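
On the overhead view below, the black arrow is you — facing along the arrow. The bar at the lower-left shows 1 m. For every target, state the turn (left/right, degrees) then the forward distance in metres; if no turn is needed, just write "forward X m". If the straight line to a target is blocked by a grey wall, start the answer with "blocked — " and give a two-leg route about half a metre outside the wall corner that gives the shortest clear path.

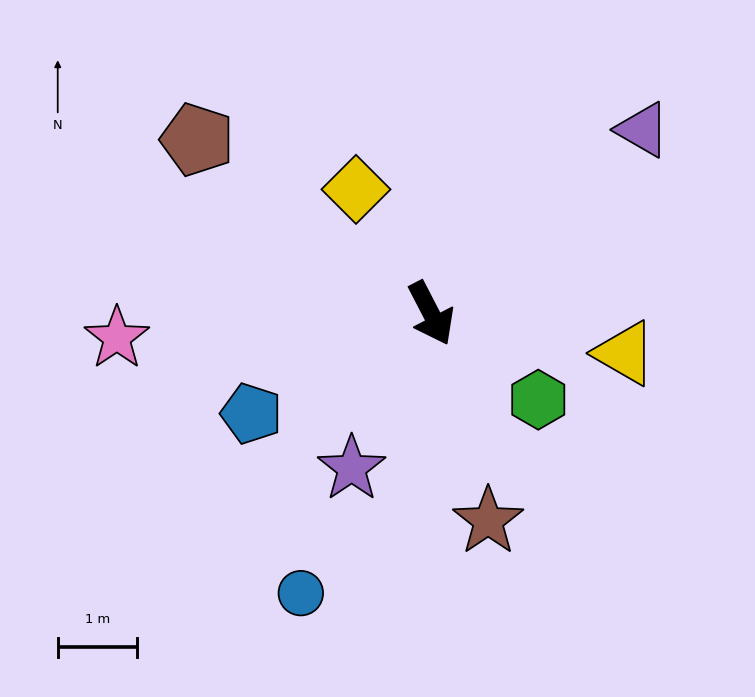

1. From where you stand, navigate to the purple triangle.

turn left 104°, forward 3.6 m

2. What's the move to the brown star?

turn right 12°, forward 2.7 m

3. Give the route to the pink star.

turn right 113°, forward 4.0 m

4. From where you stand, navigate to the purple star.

turn right 55°, forward 2.2 m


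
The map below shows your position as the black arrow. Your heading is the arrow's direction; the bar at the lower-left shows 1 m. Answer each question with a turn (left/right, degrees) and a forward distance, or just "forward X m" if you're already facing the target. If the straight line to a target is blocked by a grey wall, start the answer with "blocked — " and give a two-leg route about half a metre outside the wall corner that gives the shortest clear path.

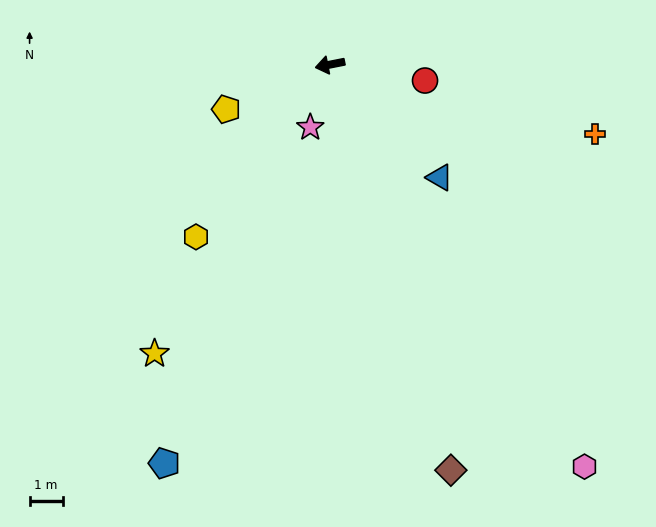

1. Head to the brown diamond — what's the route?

turn left 95°, forward 12.8 m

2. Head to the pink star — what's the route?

turn left 61°, forward 2.0 m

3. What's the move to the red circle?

turn left 159°, forward 2.9 m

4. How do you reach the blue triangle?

turn left 123°, forward 4.8 m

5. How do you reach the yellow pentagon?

turn left 12°, forward 3.4 m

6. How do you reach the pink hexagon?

turn left 111°, forward 14.4 m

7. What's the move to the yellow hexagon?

turn left 41°, forward 6.6 m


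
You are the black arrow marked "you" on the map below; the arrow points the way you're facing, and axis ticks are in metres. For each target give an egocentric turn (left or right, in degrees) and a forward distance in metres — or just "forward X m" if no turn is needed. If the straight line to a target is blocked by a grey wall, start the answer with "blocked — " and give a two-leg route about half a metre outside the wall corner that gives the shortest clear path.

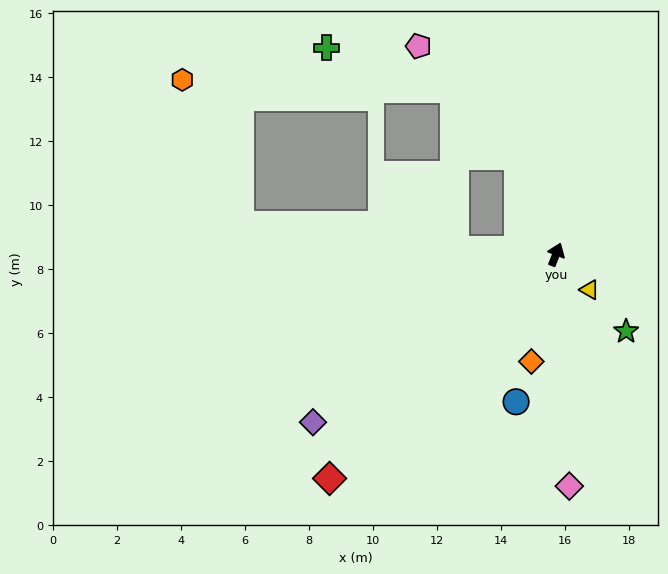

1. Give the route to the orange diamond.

turn right 172°, forward 3.4 m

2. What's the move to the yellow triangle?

turn right 115°, forward 1.5 m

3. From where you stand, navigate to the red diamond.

turn left 156°, forward 9.9 m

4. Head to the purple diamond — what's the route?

turn left 146°, forward 9.2 m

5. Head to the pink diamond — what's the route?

turn right 155°, forward 7.2 m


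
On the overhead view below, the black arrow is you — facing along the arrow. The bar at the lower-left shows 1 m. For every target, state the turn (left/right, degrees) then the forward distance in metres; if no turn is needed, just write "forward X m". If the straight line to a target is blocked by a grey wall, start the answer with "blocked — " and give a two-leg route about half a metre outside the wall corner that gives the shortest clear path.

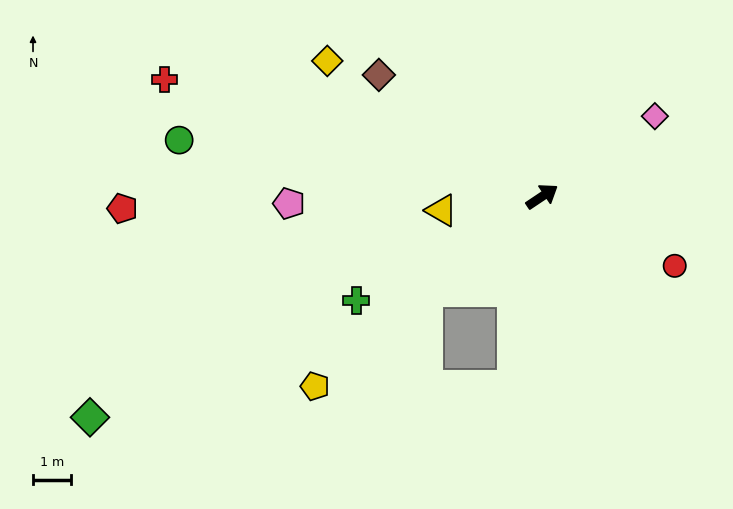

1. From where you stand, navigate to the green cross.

turn left 175°, forward 5.6 m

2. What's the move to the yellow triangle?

turn left 154°, forward 2.7 m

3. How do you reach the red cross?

turn left 129°, forward 10.3 m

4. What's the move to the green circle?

turn left 137°, forward 9.6 m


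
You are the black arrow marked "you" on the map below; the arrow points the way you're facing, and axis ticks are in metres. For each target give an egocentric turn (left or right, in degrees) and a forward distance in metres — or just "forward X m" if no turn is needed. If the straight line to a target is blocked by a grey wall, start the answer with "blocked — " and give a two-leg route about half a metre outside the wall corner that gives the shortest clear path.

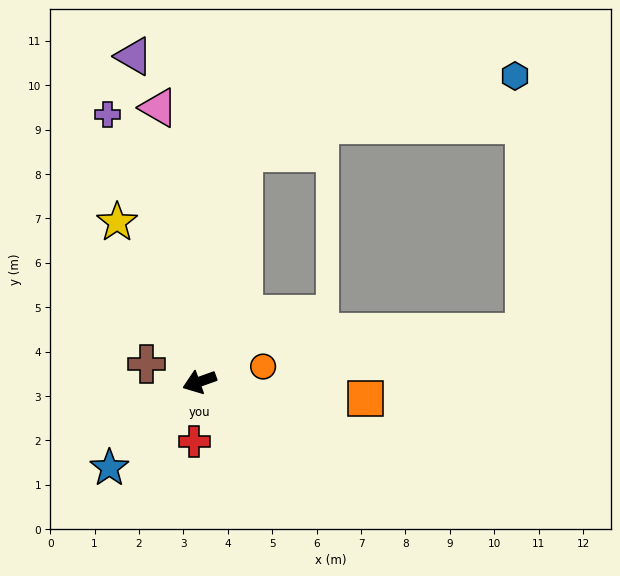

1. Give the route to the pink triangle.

turn right 101°, forward 6.2 m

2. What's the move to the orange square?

turn left 155°, forward 3.8 m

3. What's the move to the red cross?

turn left 65°, forward 1.3 m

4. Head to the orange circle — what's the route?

turn left 174°, forward 1.5 m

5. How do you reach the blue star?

turn left 24°, forward 2.8 m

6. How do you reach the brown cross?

turn right 38°, forward 1.3 m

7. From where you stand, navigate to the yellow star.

turn right 82°, forward 4.0 m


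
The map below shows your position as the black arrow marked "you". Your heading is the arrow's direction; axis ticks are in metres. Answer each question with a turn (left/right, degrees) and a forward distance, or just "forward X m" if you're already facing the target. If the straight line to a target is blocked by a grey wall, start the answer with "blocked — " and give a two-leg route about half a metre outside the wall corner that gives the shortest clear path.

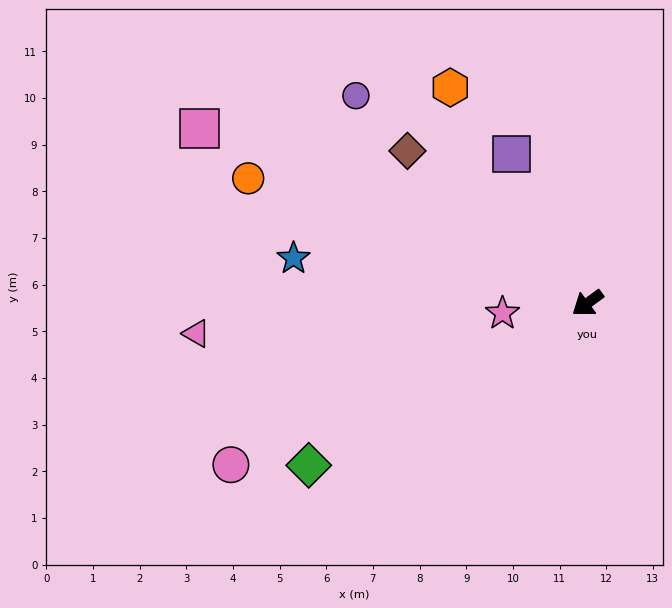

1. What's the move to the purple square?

turn right 99°, forward 3.6 m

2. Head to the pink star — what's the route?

turn right 29°, forward 1.8 m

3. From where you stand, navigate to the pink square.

turn right 60°, forward 9.1 m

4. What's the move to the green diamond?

turn right 6°, forward 6.9 m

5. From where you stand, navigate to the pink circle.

turn right 12°, forward 8.4 m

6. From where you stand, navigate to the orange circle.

turn right 56°, forward 7.7 m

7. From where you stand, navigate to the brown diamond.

turn right 76°, forward 5.1 m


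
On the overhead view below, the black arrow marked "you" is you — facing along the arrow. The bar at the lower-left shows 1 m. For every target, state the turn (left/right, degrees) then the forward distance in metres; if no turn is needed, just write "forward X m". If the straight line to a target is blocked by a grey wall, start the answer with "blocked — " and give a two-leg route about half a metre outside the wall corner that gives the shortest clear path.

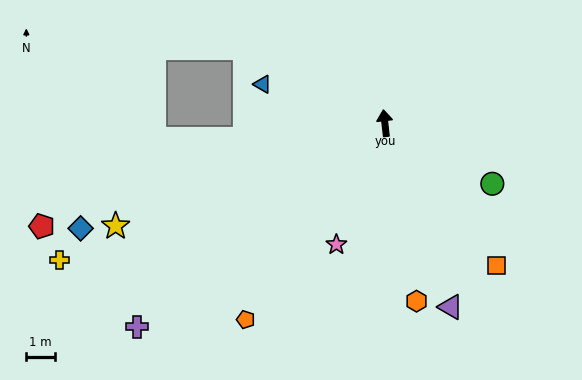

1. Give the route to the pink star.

turn left 152°, forward 4.6 m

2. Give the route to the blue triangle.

turn left 66°, forward 4.5 m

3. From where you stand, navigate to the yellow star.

turn left 105°, forward 10.2 m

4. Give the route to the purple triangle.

turn right 167°, forward 6.9 m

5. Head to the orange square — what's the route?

turn right 148°, forward 6.4 m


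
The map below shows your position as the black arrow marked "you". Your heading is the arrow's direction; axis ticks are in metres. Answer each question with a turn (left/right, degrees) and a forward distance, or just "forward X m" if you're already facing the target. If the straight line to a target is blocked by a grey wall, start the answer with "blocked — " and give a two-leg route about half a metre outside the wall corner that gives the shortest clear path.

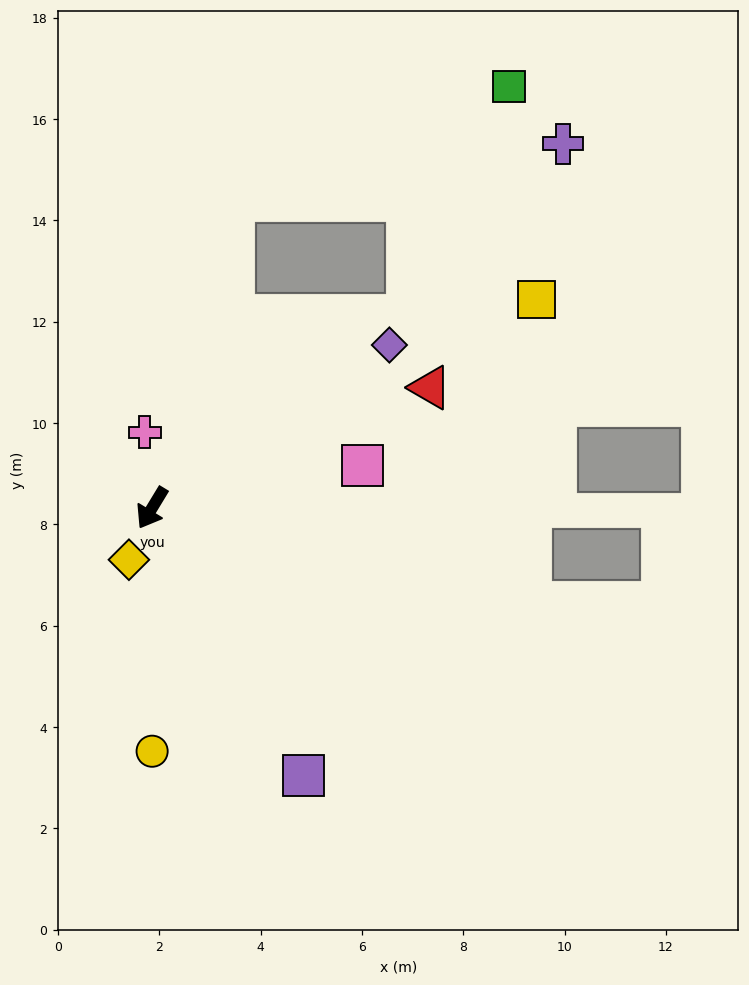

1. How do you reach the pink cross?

turn right 143°, forward 1.5 m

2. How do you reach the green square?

blocked — turn right 164°, forward 6.3 m, then turn right 52°, forward 5.9 m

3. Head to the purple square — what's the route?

turn left 61°, forward 6.1 m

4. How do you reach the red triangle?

turn left 145°, forward 6.0 m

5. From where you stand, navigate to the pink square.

turn left 133°, forward 4.2 m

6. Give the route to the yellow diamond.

turn left 7°, forward 1.1 m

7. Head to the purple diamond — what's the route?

turn left 156°, forward 5.7 m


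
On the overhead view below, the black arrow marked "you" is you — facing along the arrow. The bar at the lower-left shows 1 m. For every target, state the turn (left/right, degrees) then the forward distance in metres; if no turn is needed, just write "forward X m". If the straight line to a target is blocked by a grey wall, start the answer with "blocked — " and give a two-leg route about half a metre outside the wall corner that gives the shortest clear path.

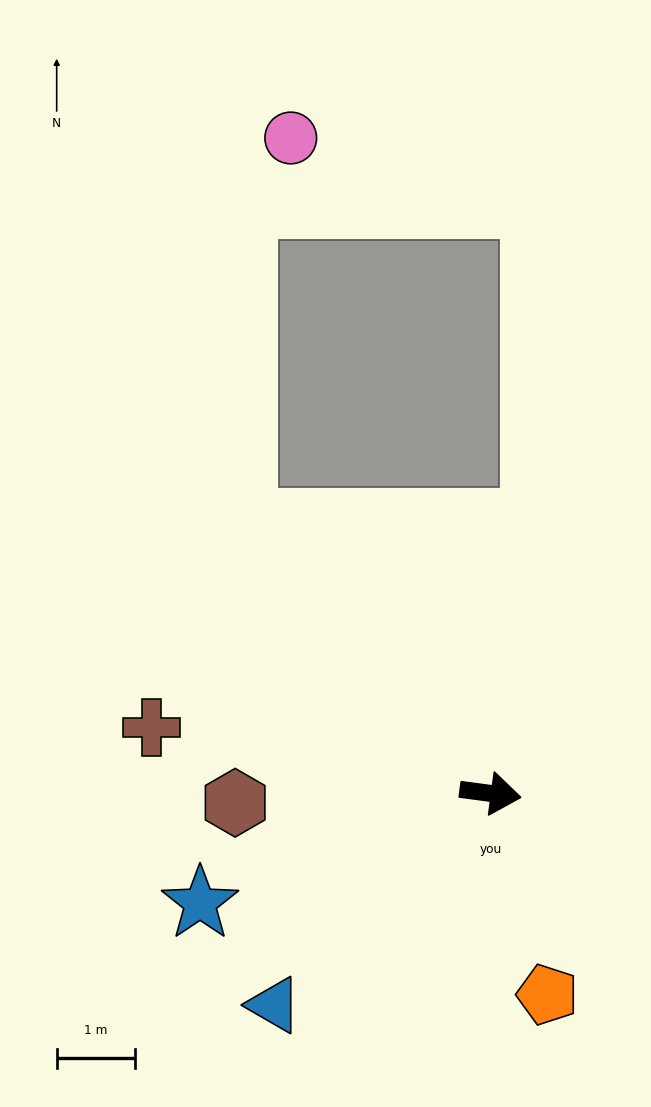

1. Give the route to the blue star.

turn right 152°, forward 4.0 m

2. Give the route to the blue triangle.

turn right 128°, forward 3.9 m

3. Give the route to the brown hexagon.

turn right 170°, forward 3.3 m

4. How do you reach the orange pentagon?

turn right 67°, forward 2.7 m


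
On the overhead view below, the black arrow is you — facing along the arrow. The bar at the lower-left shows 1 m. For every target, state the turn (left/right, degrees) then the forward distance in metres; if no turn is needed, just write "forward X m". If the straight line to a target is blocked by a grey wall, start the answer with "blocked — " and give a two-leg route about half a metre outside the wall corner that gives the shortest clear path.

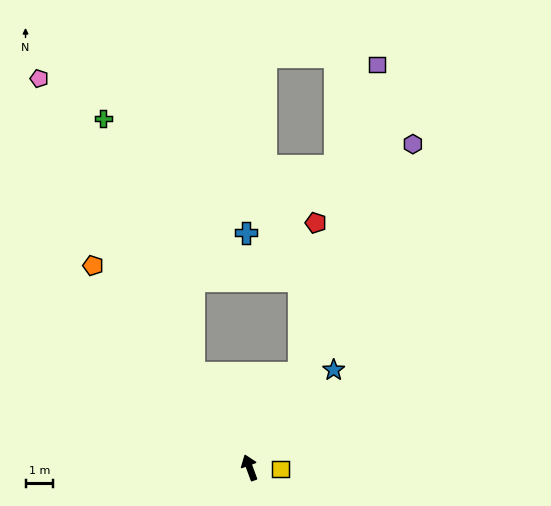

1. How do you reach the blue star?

turn right 61°, forward 4.6 m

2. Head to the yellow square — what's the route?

turn right 113°, forward 1.1 m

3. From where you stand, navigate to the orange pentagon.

turn left 18°, forward 9.2 m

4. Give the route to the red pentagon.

blocked — turn right 48°, forward 3.8 m, then turn left 22°, forward 5.5 m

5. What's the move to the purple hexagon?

turn right 47°, forward 13.1 m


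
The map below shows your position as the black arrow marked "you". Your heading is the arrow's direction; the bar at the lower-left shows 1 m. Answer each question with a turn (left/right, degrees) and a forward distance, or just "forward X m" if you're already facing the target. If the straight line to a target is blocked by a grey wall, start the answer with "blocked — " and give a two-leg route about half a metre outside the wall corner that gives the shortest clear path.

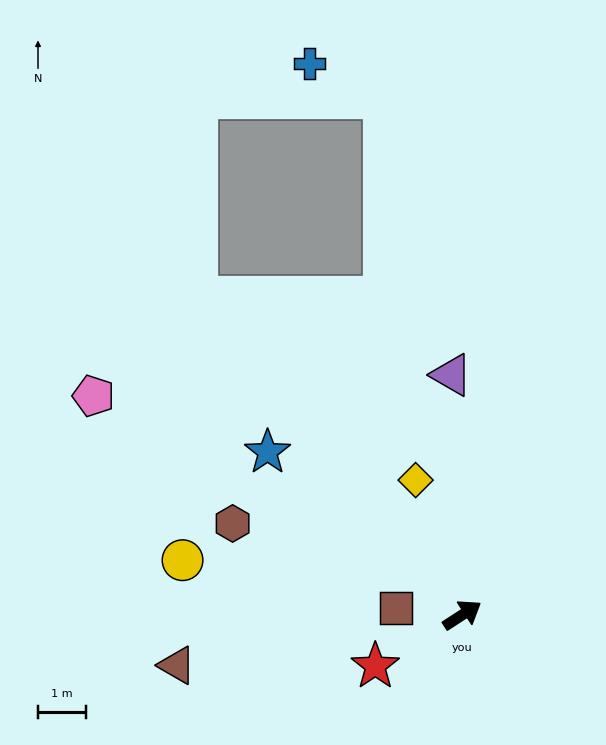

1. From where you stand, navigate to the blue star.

turn left 107°, forward 5.2 m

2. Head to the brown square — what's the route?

turn left 141°, forward 1.4 m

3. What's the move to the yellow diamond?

turn left 76°, forward 2.9 m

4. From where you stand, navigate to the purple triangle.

turn left 60°, forward 5.0 m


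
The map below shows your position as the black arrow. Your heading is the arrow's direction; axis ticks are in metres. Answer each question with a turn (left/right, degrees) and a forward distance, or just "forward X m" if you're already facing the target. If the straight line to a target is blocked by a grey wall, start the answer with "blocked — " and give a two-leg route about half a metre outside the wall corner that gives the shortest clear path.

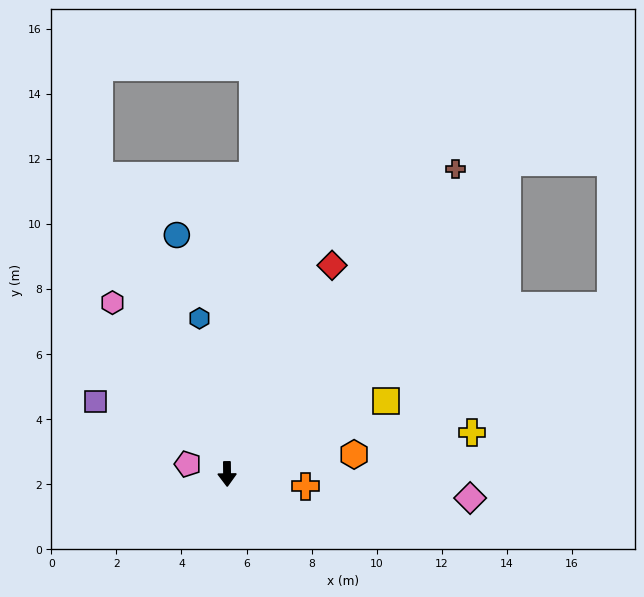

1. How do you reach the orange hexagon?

turn left 98°, forward 3.9 m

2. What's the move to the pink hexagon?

turn right 147°, forward 6.3 m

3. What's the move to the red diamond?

turn left 153°, forward 7.2 m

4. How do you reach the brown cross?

turn left 142°, forward 11.7 m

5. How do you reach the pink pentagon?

turn right 105°, forward 1.2 m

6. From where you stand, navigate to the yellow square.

turn left 114°, forward 5.4 m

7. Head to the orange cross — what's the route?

turn left 81°, forward 2.4 m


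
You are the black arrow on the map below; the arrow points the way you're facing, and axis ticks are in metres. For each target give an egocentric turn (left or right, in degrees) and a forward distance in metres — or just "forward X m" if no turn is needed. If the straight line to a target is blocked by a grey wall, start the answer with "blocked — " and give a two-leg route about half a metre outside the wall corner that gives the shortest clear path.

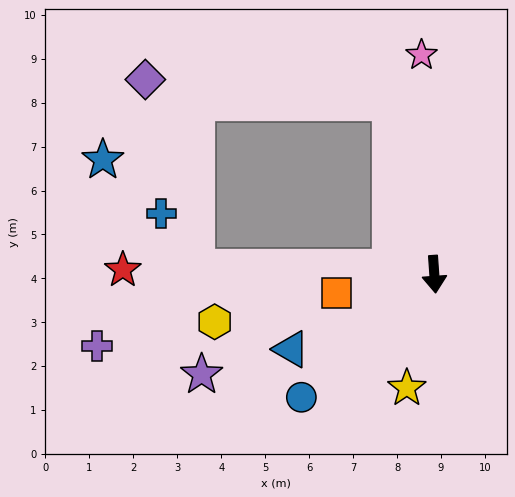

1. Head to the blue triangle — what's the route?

turn right 66°, forward 3.7 m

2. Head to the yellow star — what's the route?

turn right 18°, forward 2.7 m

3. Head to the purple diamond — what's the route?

blocked — turn right 170°, forward 4.0 m, then turn left 71°, forward 5.6 m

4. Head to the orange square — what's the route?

turn right 83°, forward 2.3 m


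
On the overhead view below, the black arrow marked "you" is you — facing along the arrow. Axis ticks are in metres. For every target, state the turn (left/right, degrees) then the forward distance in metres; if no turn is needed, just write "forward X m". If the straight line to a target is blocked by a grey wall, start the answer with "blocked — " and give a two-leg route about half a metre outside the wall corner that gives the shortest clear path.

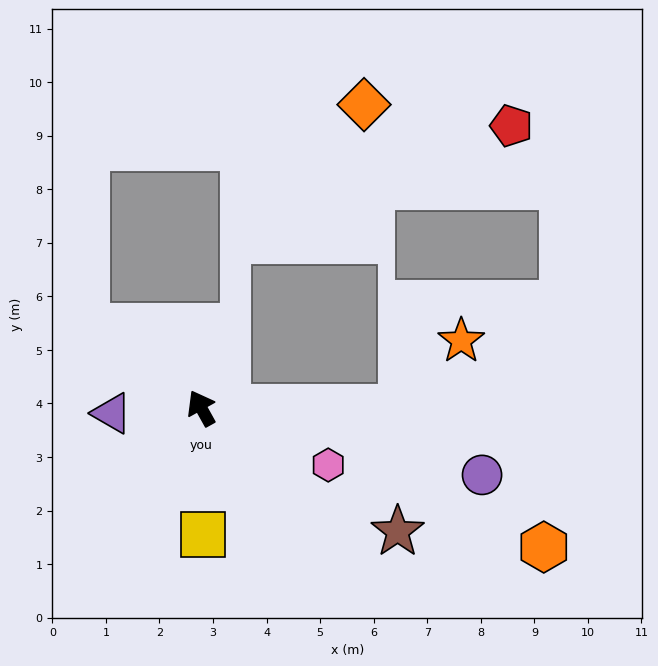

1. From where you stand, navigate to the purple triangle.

turn left 64°, forward 1.7 m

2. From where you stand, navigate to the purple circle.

turn right 132°, forward 5.4 m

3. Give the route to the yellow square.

turn left 152°, forward 2.4 m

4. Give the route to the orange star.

blocked — turn right 119°, forward 3.7 m, then turn left 48°, forward 1.7 m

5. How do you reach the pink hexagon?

turn right 143°, forward 2.6 m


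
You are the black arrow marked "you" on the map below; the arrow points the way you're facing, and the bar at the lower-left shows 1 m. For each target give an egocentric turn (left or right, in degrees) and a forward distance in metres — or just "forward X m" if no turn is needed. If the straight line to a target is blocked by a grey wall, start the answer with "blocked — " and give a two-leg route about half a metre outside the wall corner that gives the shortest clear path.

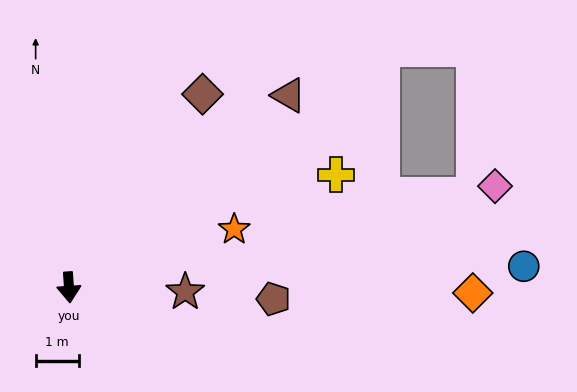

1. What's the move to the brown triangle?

turn left 127°, forward 6.8 m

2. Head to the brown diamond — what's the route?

turn left 141°, forward 5.5 m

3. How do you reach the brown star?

turn left 84°, forward 2.7 m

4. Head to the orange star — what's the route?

turn left 106°, forward 4.1 m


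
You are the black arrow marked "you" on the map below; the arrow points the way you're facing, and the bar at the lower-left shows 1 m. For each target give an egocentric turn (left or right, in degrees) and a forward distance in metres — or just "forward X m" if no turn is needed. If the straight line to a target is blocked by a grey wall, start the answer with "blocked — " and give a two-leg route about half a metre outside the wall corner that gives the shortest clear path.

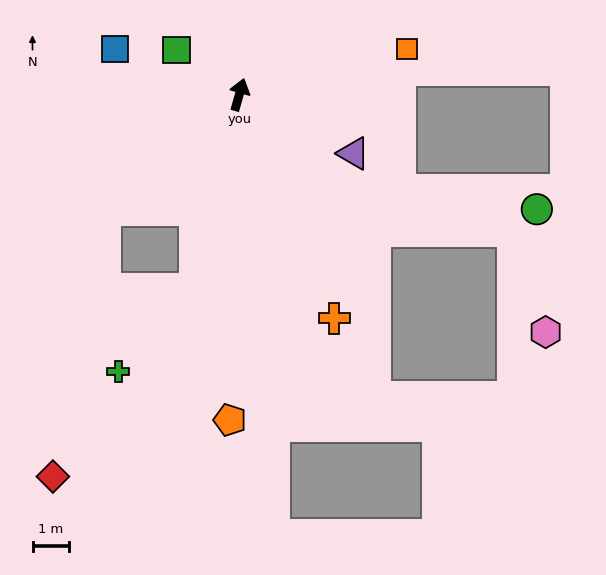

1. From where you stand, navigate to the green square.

turn left 70°, forward 2.1 m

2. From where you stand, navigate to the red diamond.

blocked — turn left 147°, forward 4.8 m, then turn left 38°, forward 7.4 m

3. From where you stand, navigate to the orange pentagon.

turn right 166°, forward 8.8 m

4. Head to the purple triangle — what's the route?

turn right 101°, forward 3.5 m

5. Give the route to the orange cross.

turn right 141°, forward 6.6 m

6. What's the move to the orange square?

turn right 59°, forward 4.7 m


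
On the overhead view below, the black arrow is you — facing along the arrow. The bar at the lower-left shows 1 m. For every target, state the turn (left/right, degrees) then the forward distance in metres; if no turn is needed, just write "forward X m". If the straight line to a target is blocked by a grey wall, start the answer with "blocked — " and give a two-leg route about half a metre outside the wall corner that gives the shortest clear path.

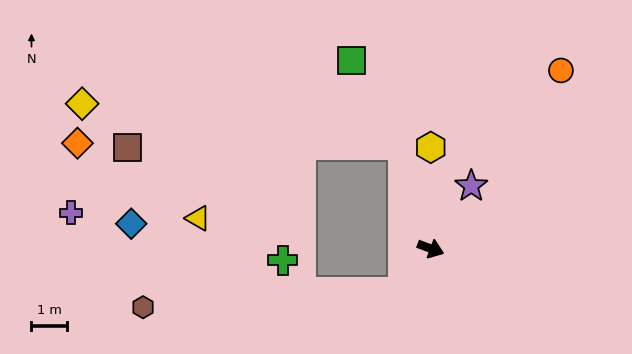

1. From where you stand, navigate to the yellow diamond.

blocked — turn left 125°, forward 3.0 m, then turn left 68°, forward 9.2 m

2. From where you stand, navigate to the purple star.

turn left 78°, forward 2.1 m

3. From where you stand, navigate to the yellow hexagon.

turn left 110°, forward 2.9 m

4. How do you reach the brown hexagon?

blocked — turn right 102°, forward 1.4 m, then turn right 54°, forward 7.4 m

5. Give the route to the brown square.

blocked — turn left 125°, forward 3.0 m, then turn left 76°, forward 7.8 m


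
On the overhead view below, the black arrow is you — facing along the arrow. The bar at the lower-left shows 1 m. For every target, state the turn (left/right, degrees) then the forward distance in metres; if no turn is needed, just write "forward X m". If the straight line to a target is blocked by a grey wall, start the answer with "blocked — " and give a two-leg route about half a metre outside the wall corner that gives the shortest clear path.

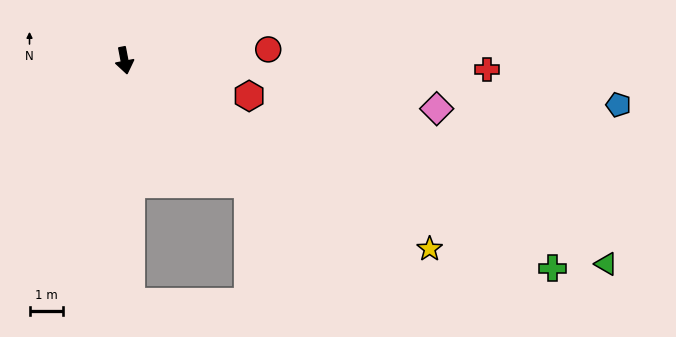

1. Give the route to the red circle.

turn left 84°, forward 4.3 m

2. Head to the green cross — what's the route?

turn left 53°, forward 14.2 m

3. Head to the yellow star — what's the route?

turn left 47°, forward 10.7 m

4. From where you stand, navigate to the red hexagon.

turn left 63°, forward 3.9 m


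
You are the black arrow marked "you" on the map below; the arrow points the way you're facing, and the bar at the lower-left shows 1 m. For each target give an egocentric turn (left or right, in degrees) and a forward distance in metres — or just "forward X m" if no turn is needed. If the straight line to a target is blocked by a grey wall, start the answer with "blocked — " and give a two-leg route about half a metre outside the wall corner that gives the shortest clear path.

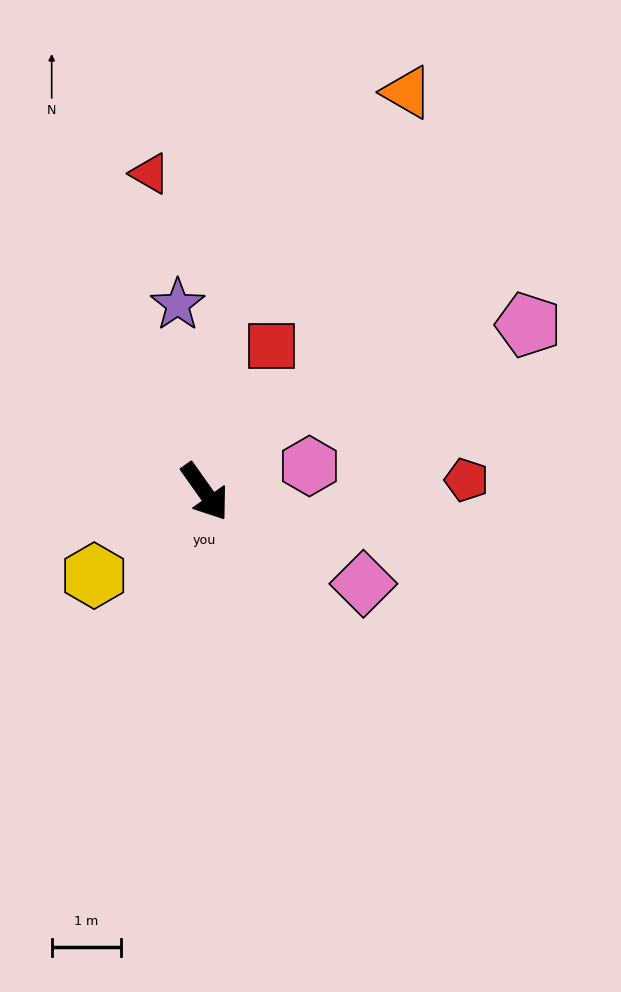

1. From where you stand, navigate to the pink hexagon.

turn left 68°, forward 1.6 m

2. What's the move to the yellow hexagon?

turn right 88°, forward 2.0 m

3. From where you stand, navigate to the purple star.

turn left 153°, forward 2.7 m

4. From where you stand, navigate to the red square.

turn left 120°, forward 2.3 m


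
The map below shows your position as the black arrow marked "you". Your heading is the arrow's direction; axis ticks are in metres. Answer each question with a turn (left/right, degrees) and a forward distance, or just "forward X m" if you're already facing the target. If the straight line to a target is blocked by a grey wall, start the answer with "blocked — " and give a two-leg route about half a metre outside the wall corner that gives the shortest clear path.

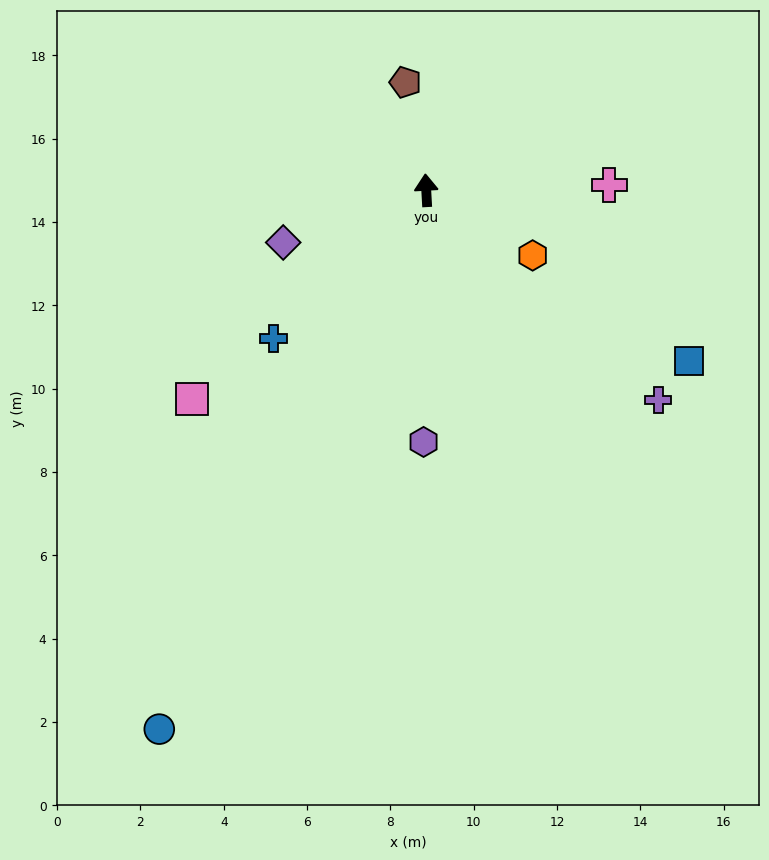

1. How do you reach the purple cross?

turn right 135°, forward 7.5 m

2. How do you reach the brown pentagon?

turn left 8°, forward 2.6 m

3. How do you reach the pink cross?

turn right 92°, forward 4.4 m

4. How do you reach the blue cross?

turn left 131°, forward 5.1 m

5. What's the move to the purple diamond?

turn left 107°, forward 3.7 m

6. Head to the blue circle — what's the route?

turn left 150°, forward 14.4 m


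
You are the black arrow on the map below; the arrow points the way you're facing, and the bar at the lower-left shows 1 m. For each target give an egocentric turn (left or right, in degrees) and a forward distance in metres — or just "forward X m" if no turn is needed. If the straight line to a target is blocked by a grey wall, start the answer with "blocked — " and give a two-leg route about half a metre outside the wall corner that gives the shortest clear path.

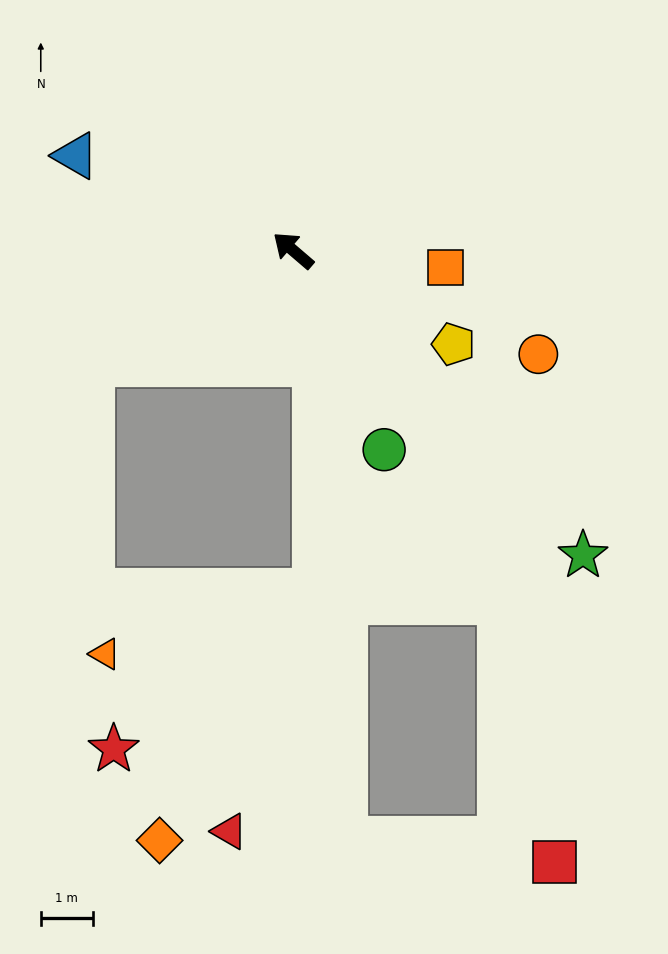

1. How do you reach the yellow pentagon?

turn right 170°, forward 3.6 m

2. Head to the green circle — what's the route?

turn left 155°, forward 4.2 m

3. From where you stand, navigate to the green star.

turn left 174°, forward 8.1 m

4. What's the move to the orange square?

turn right 146°, forward 2.9 m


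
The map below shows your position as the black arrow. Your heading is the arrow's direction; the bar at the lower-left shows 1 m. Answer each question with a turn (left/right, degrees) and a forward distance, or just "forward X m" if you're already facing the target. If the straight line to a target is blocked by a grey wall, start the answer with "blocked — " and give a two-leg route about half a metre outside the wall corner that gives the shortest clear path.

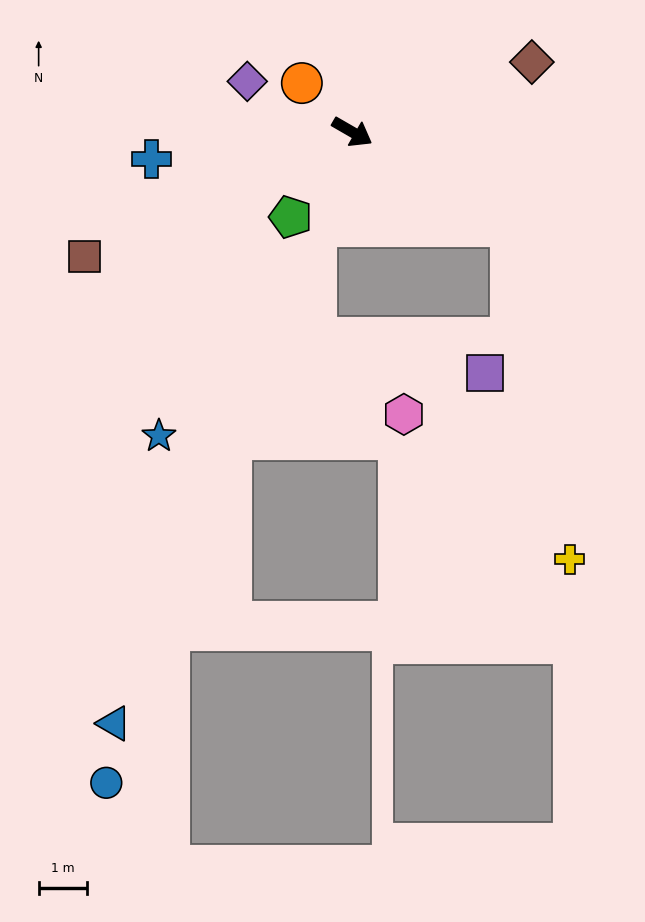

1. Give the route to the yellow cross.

blocked — forward 3.8 m, then turn right 50°, forward 7.0 m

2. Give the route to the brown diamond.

turn left 51°, forward 4.0 m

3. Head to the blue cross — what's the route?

turn right 142°, forward 4.2 m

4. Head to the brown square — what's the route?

turn right 125°, forward 6.1 m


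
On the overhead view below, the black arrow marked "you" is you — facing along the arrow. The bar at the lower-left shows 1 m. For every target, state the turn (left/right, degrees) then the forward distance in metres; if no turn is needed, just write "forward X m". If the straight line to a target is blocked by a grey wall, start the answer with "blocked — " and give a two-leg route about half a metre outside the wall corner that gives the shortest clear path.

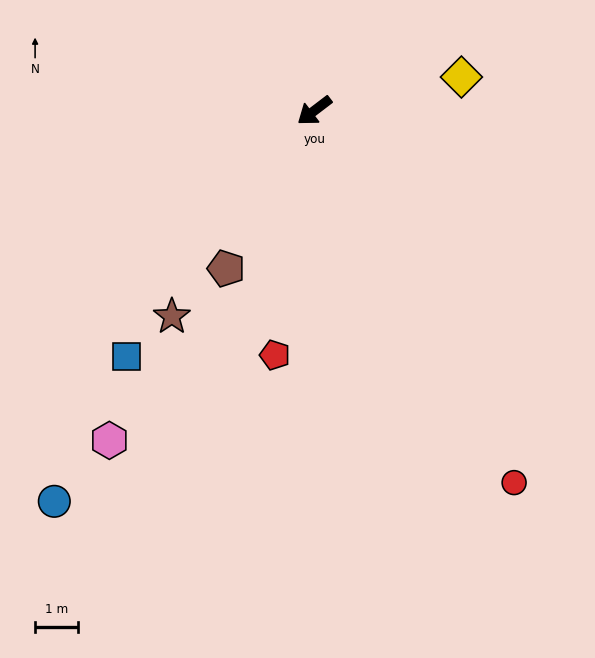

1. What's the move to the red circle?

turn left 81°, forward 9.9 m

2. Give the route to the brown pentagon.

turn left 24°, forward 4.3 m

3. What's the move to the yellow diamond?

turn left 156°, forward 3.5 m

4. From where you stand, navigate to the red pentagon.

turn left 44°, forward 5.8 m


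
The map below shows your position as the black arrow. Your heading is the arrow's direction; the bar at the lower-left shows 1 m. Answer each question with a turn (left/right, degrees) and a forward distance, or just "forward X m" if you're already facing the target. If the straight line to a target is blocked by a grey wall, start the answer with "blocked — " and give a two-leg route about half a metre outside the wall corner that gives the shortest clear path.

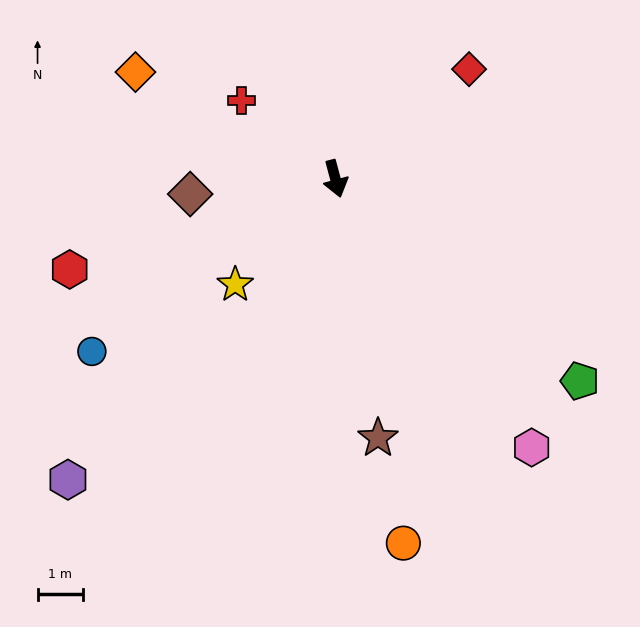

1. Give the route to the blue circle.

turn right 70°, forward 6.5 m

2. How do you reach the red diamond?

turn left 114°, forward 3.8 m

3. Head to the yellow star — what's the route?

turn right 58°, forward 3.2 m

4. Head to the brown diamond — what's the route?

turn right 99°, forward 3.2 m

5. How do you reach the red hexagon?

turn right 86°, forward 6.1 m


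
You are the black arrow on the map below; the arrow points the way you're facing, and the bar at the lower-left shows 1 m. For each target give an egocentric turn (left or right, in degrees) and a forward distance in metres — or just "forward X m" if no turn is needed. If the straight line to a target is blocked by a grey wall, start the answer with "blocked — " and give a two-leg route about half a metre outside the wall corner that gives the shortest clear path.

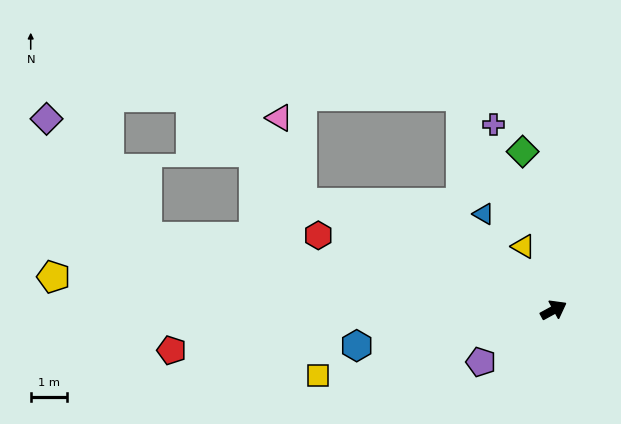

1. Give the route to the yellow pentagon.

turn left 148°, forward 14.0 m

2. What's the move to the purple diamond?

blocked — turn left 141°, forward 11.5 m, then turn right 40°, forward 4.3 m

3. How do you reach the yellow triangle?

turn left 87°, forward 2.0 m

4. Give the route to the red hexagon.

turn left 134°, forward 6.9 m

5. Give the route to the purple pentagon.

turn right 173°, forward 2.5 m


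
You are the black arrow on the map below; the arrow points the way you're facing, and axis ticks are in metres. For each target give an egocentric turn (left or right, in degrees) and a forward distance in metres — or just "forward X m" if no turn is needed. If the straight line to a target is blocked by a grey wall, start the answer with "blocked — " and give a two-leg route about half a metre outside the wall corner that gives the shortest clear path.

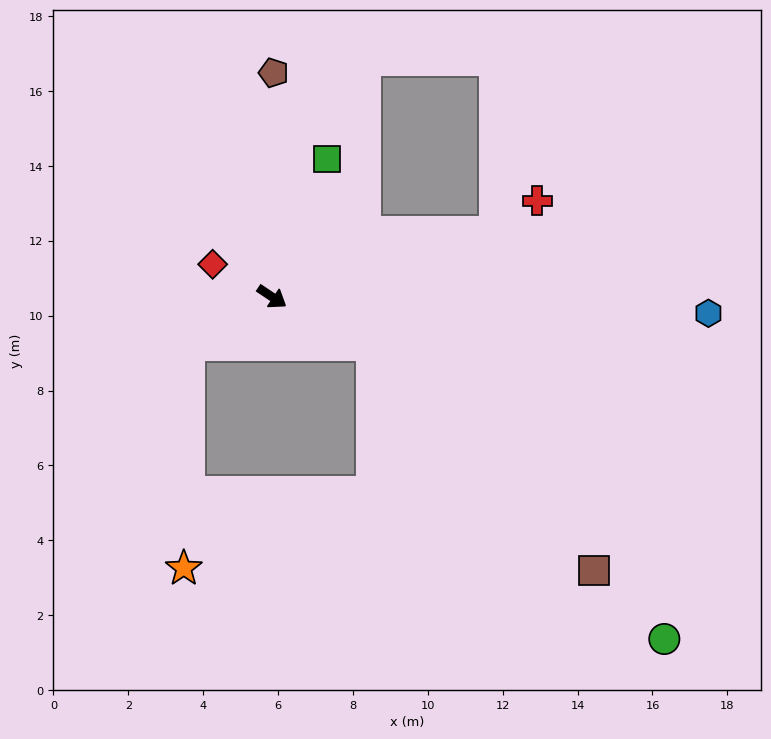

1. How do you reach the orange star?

blocked — turn right 116°, forward 2.5 m, then turn left 58°, forward 6.0 m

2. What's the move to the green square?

turn left 102°, forward 4.0 m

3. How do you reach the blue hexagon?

turn left 32°, forward 11.7 m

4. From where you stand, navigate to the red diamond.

turn right 175°, forward 1.8 m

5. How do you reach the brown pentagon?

turn left 123°, forward 6.0 m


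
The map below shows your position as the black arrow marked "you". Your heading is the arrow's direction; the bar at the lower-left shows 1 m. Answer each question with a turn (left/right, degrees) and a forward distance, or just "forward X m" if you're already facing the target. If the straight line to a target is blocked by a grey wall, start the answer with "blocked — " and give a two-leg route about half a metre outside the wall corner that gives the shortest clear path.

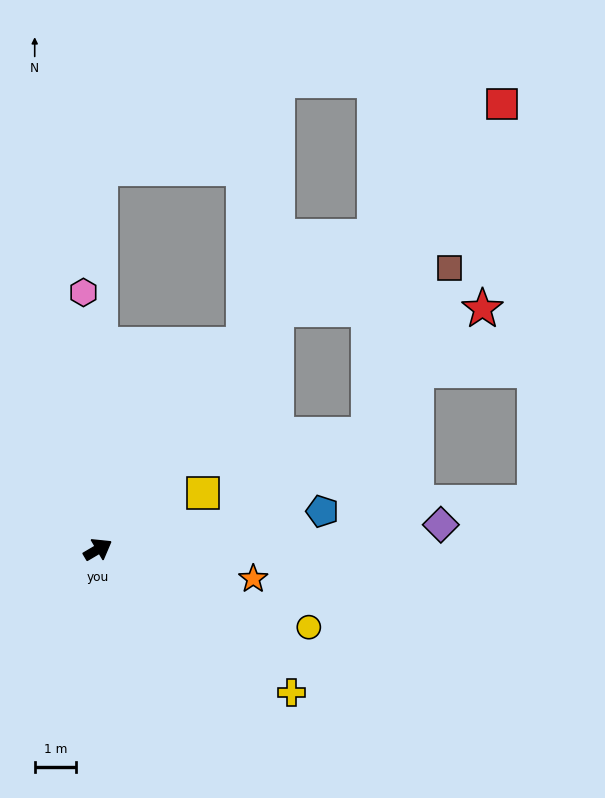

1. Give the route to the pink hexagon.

turn left 63°, forward 6.2 m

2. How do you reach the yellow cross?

turn right 67°, forward 5.8 m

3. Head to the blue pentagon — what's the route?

turn right 21°, forward 5.5 m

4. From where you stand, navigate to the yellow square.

turn right 2°, forward 2.9 m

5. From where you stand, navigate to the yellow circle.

turn right 51°, forward 5.4 m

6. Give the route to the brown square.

blocked — turn left 23°, forward 7.2 m, then turn right 40°, forward 4.3 m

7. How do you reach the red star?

blocked — turn left 23°, forward 7.2 m, then turn right 53°, forward 5.0 m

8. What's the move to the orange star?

turn right 41°, forward 3.8 m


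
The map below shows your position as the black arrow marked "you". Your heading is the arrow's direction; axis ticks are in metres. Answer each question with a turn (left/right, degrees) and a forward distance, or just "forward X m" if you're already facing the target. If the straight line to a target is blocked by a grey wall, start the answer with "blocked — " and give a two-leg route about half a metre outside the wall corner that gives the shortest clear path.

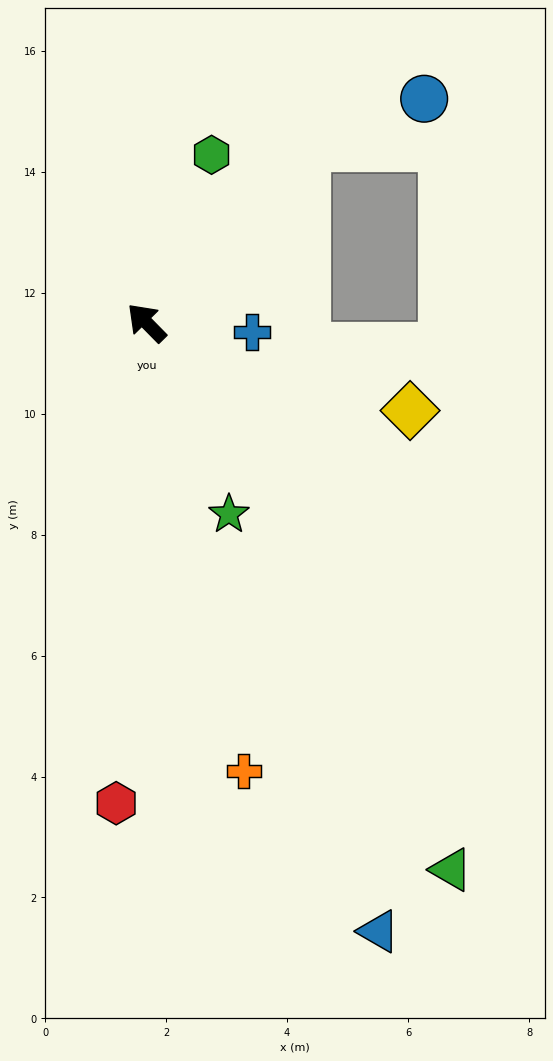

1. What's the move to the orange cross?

turn left 148°, forward 7.6 m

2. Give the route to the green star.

turn left 159°, forward 3.4 m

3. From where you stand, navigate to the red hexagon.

turn left 132°, forward 8.0 m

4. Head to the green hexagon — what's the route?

turn right 66°, forward 3.0 m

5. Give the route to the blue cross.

turn right 139°, forward 1.8 m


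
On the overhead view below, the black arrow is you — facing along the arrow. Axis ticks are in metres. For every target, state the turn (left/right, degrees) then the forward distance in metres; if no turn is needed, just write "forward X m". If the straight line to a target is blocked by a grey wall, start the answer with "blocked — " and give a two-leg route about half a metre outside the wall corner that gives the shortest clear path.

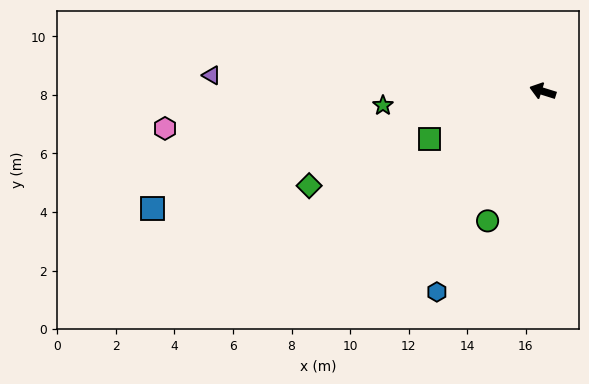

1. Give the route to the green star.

turn left 22°, forward 5.5 m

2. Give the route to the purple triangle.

turn left 15°, forward 11.3 m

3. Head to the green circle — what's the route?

turn left 84°, forward 4.8 m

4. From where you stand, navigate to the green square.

turn left 40°, forward 4.2 m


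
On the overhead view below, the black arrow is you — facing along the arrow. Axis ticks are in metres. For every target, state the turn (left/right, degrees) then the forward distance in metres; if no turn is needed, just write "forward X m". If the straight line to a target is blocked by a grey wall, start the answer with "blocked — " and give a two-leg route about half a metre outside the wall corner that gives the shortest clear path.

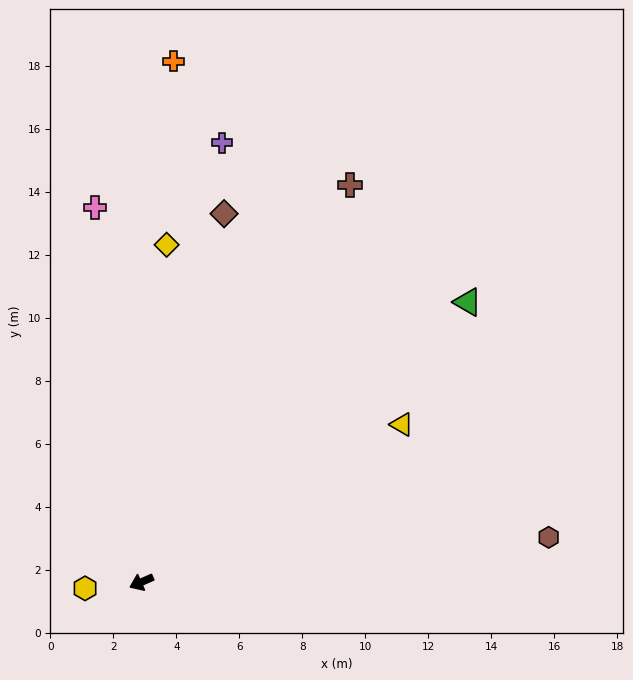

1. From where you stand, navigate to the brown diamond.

turn right 126°, forward 12.0 m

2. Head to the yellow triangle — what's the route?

turn right 173°, forward 9.7 m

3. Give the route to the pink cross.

turn right 107°, forward 12.0 m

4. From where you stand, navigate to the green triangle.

turn right 163°, forward 13.6 m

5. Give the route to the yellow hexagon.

turn right 17°, forward 1.8 m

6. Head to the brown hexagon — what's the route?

turn left 162°, forward 13.0 m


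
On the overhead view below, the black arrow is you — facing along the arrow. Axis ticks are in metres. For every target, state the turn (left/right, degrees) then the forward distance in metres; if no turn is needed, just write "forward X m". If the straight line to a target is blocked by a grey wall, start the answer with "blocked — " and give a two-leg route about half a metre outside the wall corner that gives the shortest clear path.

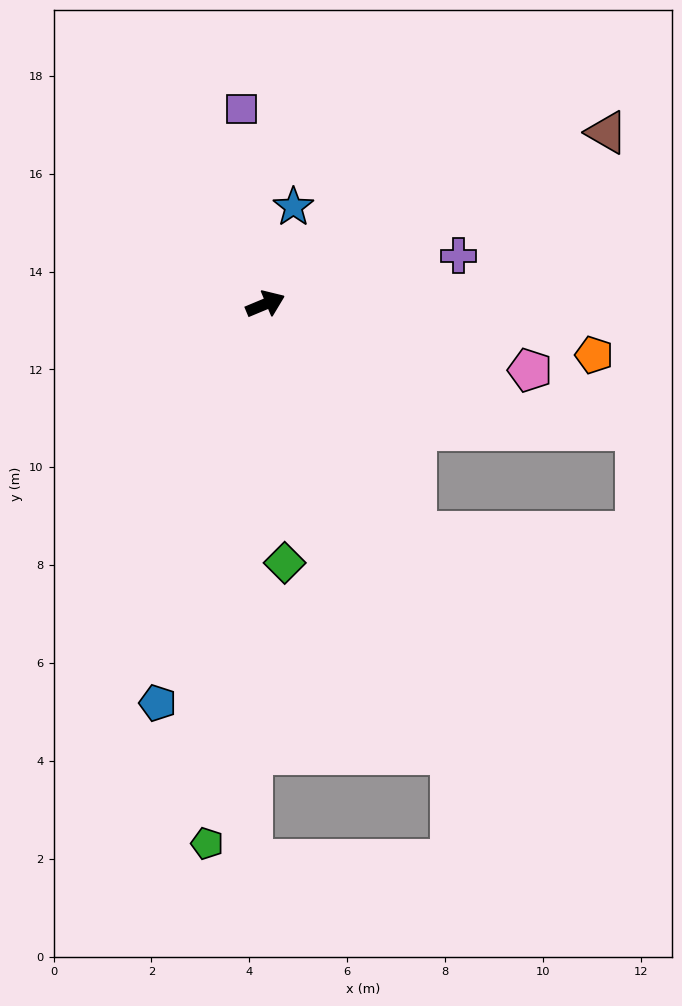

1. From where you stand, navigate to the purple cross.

turn right 9°, forward 4.1 m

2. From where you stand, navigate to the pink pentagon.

turn right 37°, forward 5.6 m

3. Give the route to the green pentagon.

turn right 119°, forward 11.1 m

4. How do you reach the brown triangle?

turn left 4°, forward 7.8 m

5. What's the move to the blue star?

turn left 51°, forward 2.1 m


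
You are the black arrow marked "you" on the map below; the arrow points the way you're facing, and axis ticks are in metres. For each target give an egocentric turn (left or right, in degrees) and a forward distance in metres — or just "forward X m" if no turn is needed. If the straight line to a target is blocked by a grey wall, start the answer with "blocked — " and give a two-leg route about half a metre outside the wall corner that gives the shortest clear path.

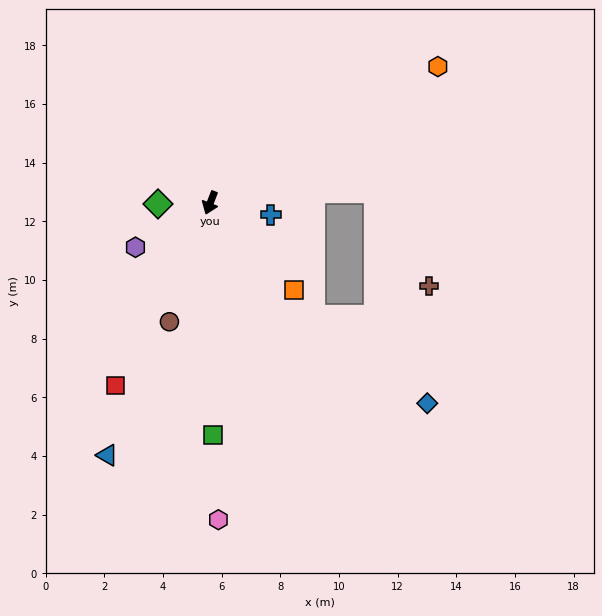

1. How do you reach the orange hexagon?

turn left 142°, forward 9.0 m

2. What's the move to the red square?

turn right 6°, forward 7.0 m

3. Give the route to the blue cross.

turn left 100°, forward 2.1 m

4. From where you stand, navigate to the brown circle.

turn left 2°, forward 4.3 m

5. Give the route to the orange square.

turn left 65°, forward 4.1 m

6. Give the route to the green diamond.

turn right 68°, forward 1.8 m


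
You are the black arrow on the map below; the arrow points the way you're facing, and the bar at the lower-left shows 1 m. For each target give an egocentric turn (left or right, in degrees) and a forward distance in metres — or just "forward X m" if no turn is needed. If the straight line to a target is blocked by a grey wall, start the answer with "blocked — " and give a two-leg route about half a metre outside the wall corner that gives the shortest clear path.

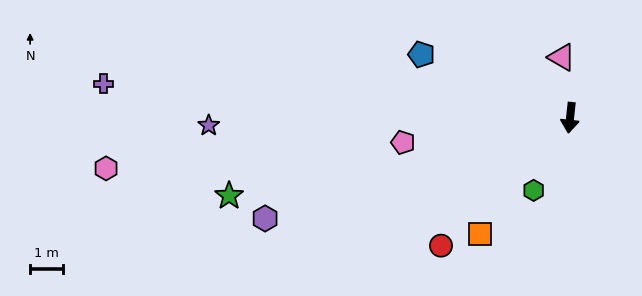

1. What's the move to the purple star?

turn right 83°, forward 10.9 m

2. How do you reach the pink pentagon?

turn right 75°, forward 5.1 m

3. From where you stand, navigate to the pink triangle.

turn right 166°, forward 1.8 m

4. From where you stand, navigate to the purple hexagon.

turn right 66°, forward 9.7 m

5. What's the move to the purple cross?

turn right 88°, forward 14.2 m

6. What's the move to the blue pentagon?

turn right 107°, forward 4.9 m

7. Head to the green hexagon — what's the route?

turn right 20°, forward 2.5 m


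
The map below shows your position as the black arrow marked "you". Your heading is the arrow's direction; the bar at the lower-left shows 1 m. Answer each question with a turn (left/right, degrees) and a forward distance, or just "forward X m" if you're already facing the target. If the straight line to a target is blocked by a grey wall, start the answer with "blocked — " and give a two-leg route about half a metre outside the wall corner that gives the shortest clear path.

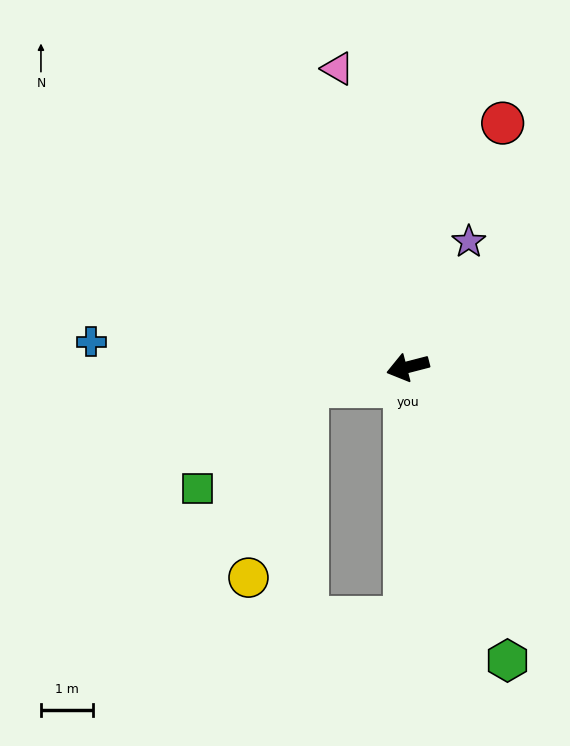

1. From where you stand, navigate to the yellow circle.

blocked — turn right 4°, forward 2.0 m, then turn left 63°, forward 3.9 m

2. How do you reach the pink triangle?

turn right 91°, forward 5.9 m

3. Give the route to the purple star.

turn right 130°, forward 2.7 m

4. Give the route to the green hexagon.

turn left 94°, forward 6.0 m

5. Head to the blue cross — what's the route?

turn right 19°, forward 6.1 m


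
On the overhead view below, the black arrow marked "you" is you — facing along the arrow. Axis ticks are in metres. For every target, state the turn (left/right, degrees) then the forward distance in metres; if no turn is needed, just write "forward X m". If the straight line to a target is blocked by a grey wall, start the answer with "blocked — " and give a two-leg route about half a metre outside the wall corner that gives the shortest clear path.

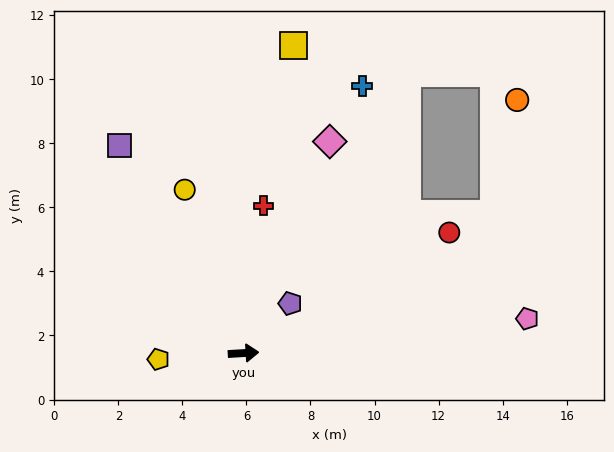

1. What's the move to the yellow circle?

turn left 106°, forward 5.4 m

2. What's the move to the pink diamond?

turn left 64°, forward 7.1 m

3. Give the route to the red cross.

turn left 79°, forward 4.6 m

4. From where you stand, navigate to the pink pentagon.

turn left 4°, forward 8.9 m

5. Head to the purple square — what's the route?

turn left 117°, forward 7.5 m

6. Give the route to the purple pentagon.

turn left 43°, forward 2.1 m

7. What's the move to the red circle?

turn left 27°, forward 7.4 m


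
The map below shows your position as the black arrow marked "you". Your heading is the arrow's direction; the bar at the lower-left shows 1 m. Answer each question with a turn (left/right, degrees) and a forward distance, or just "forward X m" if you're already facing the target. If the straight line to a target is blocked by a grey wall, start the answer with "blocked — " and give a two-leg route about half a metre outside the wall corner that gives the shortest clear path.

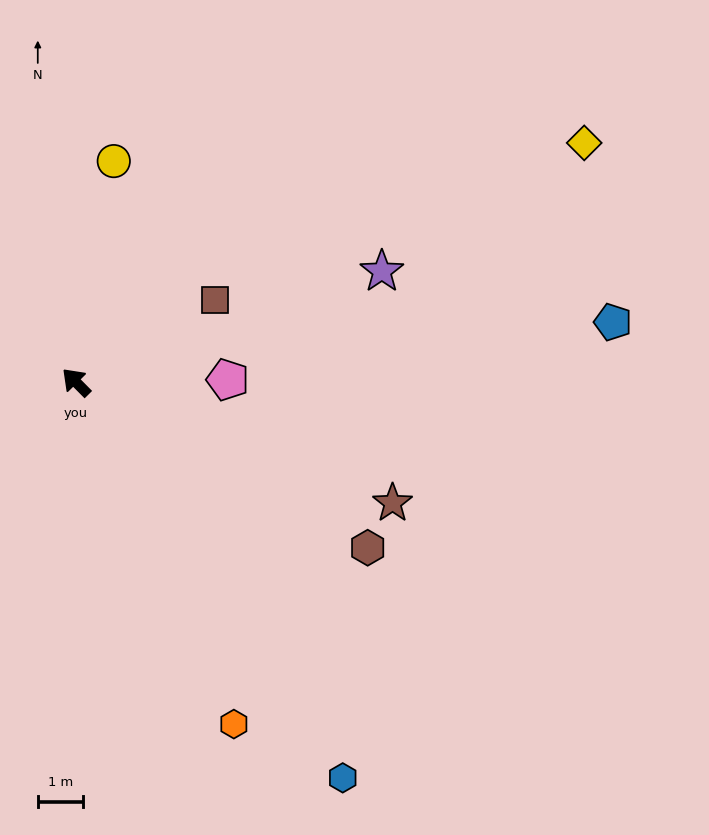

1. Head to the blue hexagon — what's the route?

turn left 169°, forward 10.4 m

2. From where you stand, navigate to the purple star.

turn right 115°, forward 7.1 m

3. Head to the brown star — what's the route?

turn right 156°, forward 7.4 m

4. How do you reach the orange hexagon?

turn left 160°, forward 8.2 m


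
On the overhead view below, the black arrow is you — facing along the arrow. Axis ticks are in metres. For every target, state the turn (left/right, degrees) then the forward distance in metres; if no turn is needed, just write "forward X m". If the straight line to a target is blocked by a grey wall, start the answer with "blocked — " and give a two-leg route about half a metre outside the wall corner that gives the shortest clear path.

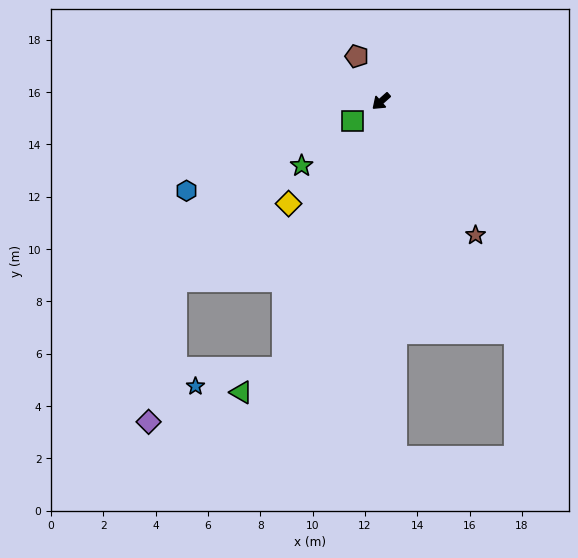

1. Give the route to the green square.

turn right 7°, forward 1.3 m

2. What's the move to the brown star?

turn left 84°, forward 6.3 m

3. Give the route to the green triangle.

blocked — turn left 28°, forward 10.9 m, then turn right 39°, forward 1.8 m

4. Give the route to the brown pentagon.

turn right 103°, forward 2.0 m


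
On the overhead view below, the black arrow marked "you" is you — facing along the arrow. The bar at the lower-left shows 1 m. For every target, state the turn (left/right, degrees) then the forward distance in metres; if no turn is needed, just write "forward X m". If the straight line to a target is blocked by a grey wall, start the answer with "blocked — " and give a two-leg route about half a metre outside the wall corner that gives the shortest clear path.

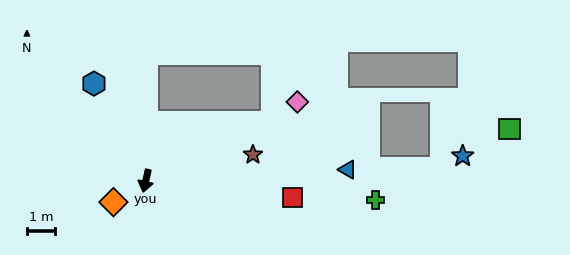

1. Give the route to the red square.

turn left 96°, forward 5.3 m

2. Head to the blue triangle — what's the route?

turn left 106°, forward 7.2 m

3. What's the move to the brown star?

turn left 116°, forward 4.0 m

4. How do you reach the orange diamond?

turn right 44°, forward 1.4 m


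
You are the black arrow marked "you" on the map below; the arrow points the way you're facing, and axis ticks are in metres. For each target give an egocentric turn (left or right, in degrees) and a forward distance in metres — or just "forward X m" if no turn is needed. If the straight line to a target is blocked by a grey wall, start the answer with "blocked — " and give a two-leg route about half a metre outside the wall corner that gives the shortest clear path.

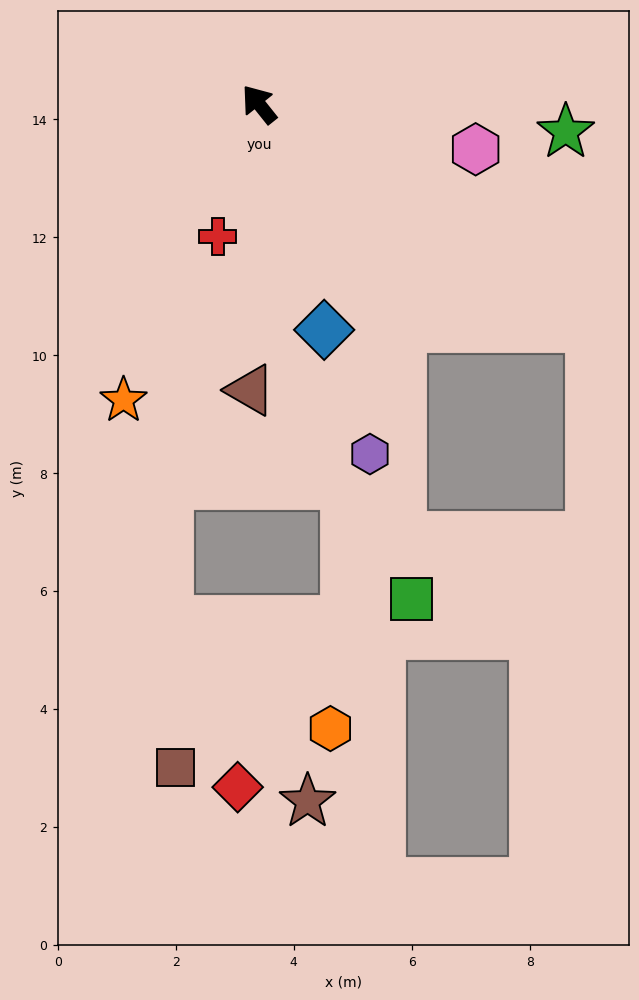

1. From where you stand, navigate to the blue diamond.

turn left 158°, forward 4.0 m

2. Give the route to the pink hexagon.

turn right 140°, forward 3.8 m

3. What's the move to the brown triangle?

turn left 140°, forward 4.9 m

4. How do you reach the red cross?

turn left 124°, forward 2.3 m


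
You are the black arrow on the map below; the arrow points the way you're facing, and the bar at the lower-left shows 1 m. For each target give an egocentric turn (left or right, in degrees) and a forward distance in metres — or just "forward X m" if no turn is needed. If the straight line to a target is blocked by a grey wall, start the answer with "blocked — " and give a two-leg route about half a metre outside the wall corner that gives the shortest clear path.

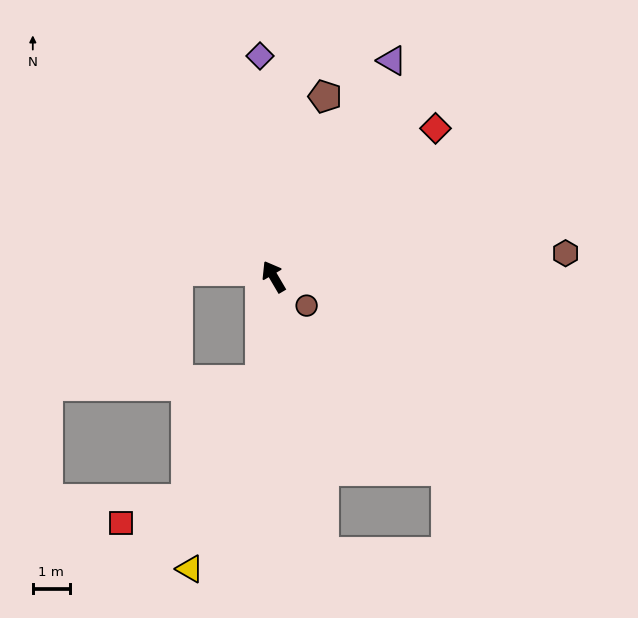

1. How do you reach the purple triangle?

turn right 59°, forward 6.7 m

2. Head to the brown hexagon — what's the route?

turn right 116°, forward 7.9 m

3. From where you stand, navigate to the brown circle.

turn right 162°, forward 1.2 m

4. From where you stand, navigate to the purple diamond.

turn right 27°, forward 6.0 m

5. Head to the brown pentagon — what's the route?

turn right 46°, forward 5.1 m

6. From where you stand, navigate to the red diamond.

turn right 78°, forward 6.0 m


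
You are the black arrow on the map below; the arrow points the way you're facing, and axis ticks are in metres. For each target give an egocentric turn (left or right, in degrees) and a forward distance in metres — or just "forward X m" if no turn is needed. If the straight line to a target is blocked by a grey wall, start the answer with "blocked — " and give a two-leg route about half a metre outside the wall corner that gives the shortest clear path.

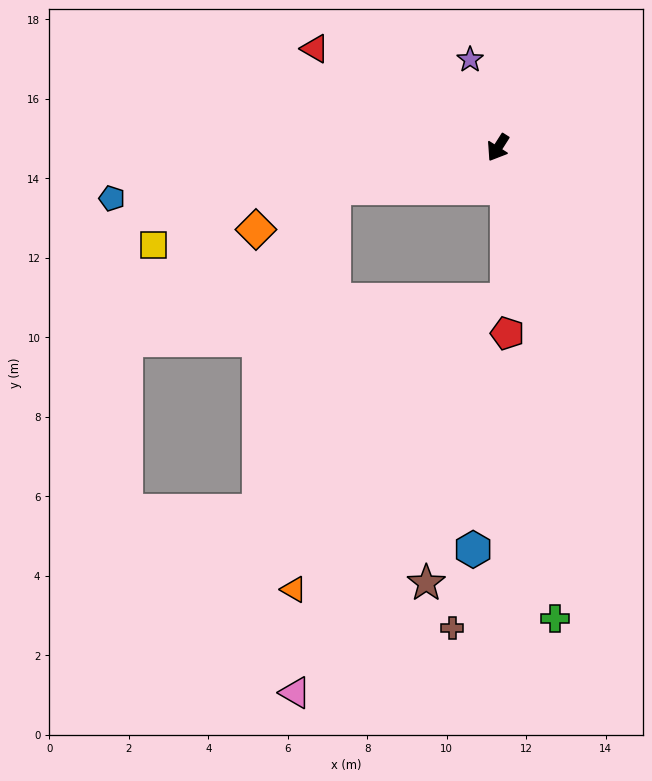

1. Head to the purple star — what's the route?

turn right 130°, forward 2.3 m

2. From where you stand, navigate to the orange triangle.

blocked — turn right 44°, forward 4.2 m, then turn left 71°, forward 10.1 m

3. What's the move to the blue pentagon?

turn right 50°, forward 9.8 m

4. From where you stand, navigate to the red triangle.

turn right 86°, forward 5.2 m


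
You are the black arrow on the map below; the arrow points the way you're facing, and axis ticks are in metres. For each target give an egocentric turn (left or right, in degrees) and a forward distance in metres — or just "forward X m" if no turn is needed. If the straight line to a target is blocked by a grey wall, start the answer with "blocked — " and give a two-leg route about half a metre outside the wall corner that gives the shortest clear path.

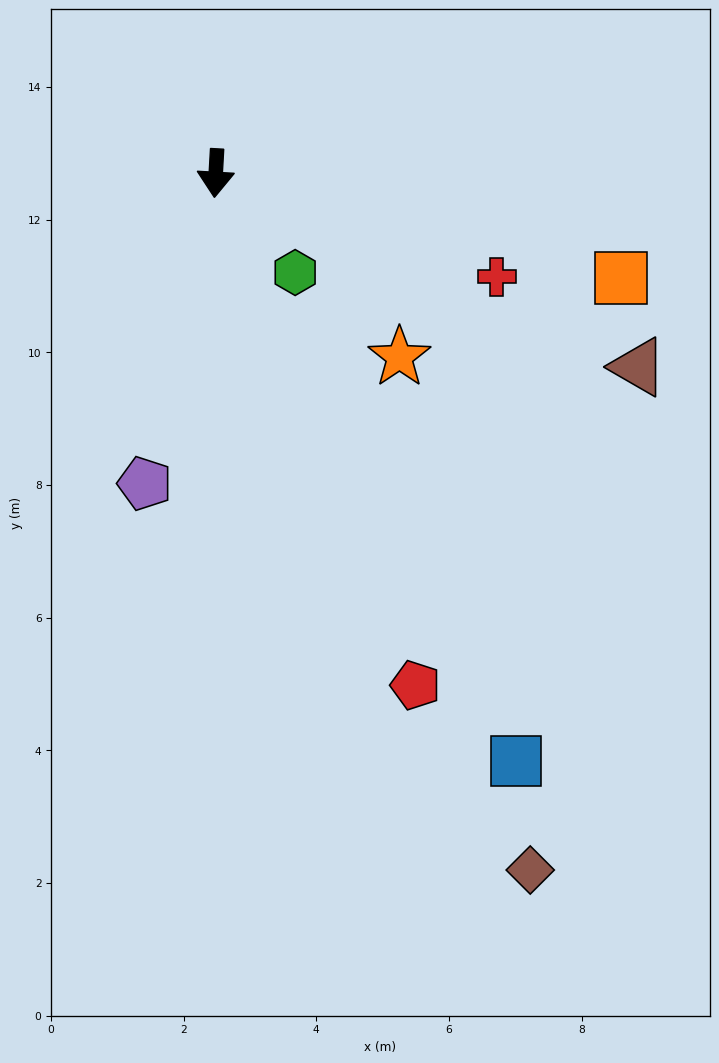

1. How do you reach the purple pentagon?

turn right 10°, forward 4.8 m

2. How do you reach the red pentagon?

turn left 24°, forward 8.3 m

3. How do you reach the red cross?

turn left 73°, forward 4.5 m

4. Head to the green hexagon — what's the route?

turn left 42°, forward 1.9 m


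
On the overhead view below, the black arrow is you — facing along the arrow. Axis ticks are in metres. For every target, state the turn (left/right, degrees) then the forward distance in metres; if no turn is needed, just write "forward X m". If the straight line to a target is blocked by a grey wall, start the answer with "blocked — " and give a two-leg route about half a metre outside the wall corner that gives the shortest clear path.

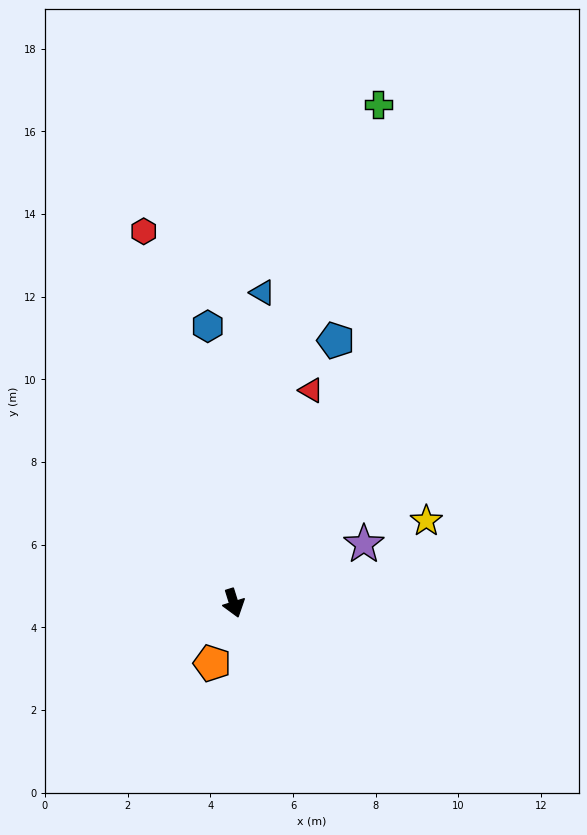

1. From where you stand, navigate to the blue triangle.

turn left 157°, forward 7.5 m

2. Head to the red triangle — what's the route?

turn left 143°, forward 5.5 m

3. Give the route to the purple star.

turn left 97°, forward 3.5 m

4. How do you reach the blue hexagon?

turn left 168°, forward 6.7 m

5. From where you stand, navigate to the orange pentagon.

turn right 37°, forward 1.5 m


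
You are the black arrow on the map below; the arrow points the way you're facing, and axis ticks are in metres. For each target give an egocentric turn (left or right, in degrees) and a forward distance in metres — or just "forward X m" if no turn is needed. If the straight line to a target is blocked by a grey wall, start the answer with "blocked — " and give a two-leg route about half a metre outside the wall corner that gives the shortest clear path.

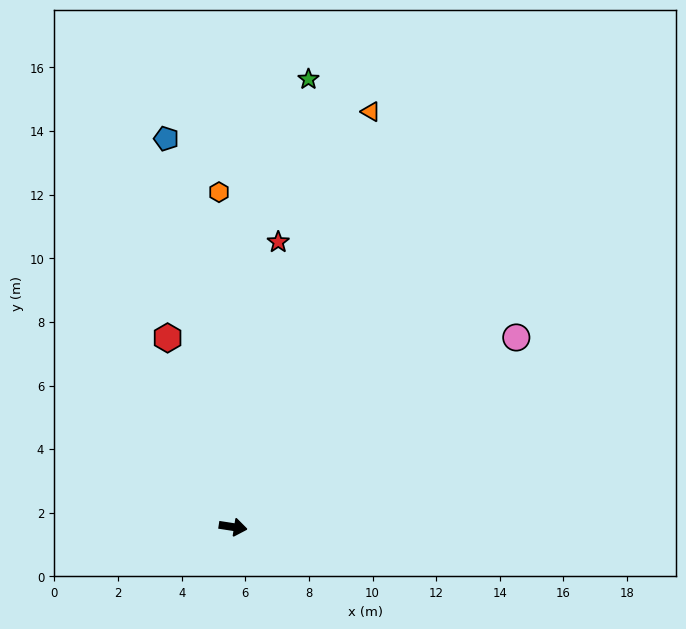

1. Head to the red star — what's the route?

turn left 90°, forward 9.1 m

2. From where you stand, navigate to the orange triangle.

turn left 80°, forward 13.8 m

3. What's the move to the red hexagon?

turn left 118°, forward 6.3 m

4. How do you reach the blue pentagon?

turn left 109°, forward 12.4 m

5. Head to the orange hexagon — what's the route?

turn left 101°, forward 10.5 m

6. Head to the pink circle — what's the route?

turn left 43°, forward 10.7 m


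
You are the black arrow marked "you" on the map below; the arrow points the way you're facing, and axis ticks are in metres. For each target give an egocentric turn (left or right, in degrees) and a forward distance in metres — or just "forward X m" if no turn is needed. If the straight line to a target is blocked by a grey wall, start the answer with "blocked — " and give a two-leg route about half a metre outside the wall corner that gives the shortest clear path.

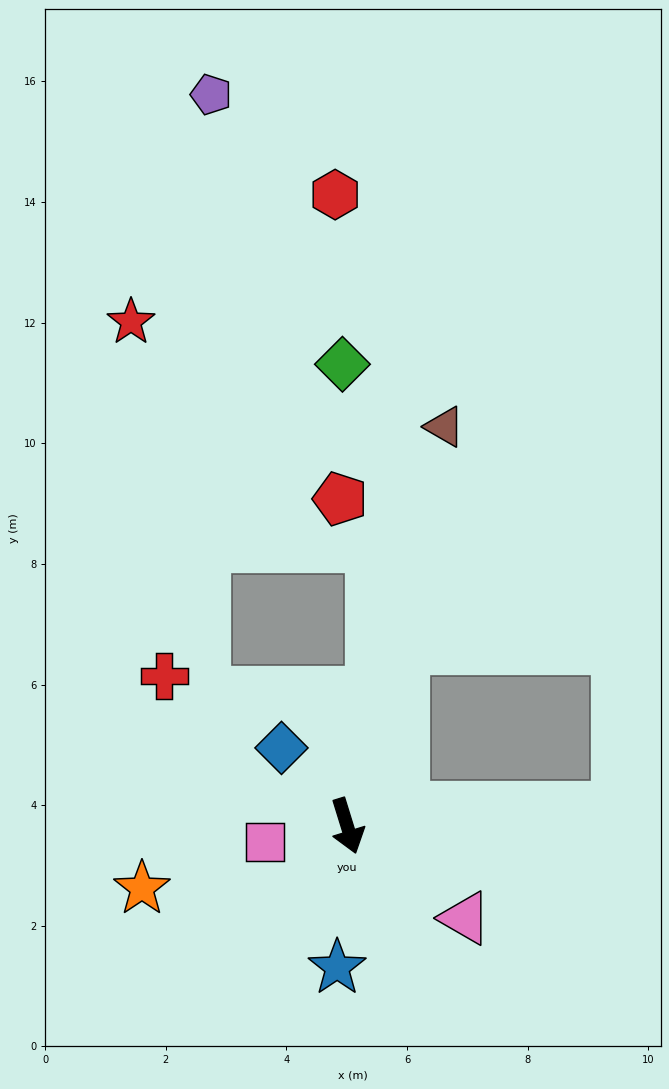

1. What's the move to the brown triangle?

turn left 149°, forward 6.8 m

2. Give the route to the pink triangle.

turn left 35°, forward 2.5 m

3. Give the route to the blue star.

turn right 21°, forward 2.4 m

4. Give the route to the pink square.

turn right 96°, forward 1.4 m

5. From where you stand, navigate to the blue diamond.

turn right 157°, forward 1.7 m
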